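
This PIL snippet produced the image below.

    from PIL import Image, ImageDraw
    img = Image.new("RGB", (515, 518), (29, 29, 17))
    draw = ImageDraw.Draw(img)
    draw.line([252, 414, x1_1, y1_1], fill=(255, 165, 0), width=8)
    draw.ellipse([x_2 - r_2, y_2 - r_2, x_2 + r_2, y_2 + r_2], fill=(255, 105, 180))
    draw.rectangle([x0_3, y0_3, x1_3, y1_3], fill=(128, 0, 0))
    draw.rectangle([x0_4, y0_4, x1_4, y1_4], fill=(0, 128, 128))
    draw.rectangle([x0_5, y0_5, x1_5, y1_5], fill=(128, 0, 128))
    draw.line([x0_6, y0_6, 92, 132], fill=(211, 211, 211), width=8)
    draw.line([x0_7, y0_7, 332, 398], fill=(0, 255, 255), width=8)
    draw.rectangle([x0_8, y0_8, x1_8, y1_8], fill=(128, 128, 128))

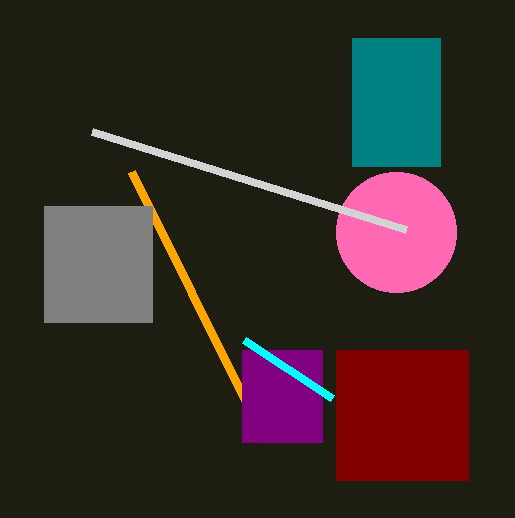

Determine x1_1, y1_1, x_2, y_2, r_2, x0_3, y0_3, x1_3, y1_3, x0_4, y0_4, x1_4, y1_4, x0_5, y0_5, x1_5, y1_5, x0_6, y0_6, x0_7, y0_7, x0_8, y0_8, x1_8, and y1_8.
x1_1 = 132, y1_1 = 172, x_2 = 396, y_2 = 232, r_2 = 60, x0_3 = 336, y0_3 = 350, x1_3 = 468, y1_3 = 480, x0_4 = 352, y0_4 = 38, x1_4 = 440, y1_4 = 166, x0_5 = 242, y0_5 = 350, x1_5 = 322, y1_5 = 442, x0_6 = 406, y0_6 = 230, x0_7 = 244, y0_7 = 340, x0_8 = 44, y0_8 = 206, x1_8 = 152, y1_8 = 322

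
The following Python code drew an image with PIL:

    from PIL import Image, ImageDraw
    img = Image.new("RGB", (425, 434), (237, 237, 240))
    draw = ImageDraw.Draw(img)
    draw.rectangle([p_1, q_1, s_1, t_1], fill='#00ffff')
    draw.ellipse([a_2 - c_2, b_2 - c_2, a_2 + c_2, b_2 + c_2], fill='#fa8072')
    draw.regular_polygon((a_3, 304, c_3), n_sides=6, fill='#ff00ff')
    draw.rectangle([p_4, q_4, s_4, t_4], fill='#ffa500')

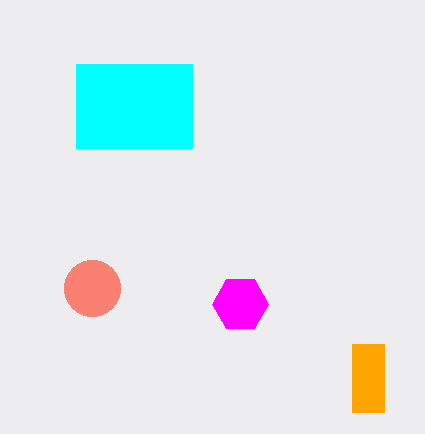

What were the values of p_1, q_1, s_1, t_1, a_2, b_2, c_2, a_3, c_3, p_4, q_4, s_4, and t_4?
p_1 = 76
q_1 = 64
s_1 = 192
t_1 = 148
a_2 = 92
b_2 = 288
c_2 = 28
a_3 = 240
c_3 = 28
p_4 = 352
q_4 = 344
s_4 = 384
t_4 = 412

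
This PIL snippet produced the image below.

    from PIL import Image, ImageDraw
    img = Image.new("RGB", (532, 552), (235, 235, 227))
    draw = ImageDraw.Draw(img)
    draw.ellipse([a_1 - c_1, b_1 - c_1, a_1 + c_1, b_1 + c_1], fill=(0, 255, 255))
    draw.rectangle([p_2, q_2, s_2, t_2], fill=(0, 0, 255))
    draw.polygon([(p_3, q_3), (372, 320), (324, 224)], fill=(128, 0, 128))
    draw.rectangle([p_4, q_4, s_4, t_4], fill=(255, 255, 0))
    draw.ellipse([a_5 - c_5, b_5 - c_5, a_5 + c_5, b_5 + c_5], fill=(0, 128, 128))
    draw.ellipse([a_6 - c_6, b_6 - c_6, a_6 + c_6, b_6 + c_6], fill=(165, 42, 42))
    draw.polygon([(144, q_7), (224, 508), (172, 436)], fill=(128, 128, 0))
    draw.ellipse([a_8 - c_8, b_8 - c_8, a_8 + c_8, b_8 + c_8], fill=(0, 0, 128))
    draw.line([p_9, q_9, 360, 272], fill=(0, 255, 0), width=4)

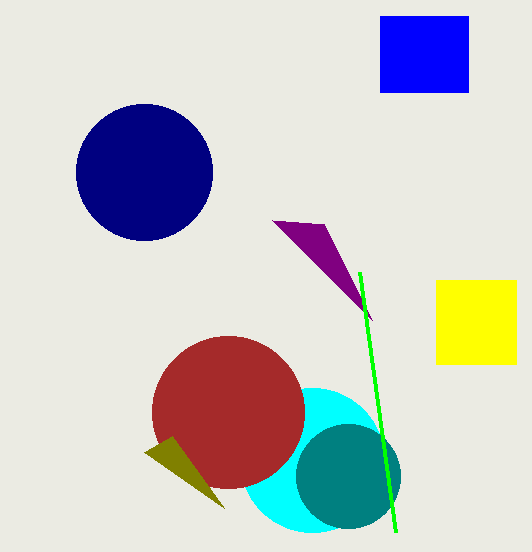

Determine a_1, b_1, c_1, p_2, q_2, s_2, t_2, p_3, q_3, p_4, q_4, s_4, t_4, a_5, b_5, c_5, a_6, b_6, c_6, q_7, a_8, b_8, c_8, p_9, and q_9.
a_1 = 312
b_1 = 460
c_1 = 72
p_2 = 380
q_2 = 16
s_2 = 468
t_2 = 92
p_3 = 272
q_3 = 220
p_4 = 436
q_4 = 280
s_4 = 516
t_4 = 364
a_5 = 348
b_5 = 476
c_5 = 52
a_6 = 228
b_6 = 412
c_6 = 76
q_7 = 452
a_8 = 144
b_8 = 172
c_8 = 68
p_9 = 396
q_9 = 532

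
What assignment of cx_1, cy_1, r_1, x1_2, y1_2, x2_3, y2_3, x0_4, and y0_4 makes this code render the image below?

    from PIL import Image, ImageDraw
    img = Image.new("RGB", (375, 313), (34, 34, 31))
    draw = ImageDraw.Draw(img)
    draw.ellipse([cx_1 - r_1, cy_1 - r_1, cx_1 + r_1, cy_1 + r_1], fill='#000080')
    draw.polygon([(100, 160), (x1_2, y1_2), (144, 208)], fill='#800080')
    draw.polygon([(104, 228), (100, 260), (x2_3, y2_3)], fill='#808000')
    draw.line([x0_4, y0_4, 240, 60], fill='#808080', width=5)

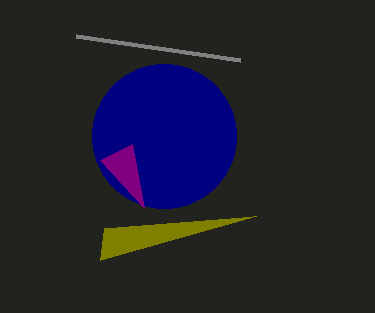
cx_1 = 164
cy_1 = 136
r_1 = 72
x1_2 = 132
y1_2 = 144
x2_3 = 256
y2_3 = 216
x0_4 = 76
y0_4 = 36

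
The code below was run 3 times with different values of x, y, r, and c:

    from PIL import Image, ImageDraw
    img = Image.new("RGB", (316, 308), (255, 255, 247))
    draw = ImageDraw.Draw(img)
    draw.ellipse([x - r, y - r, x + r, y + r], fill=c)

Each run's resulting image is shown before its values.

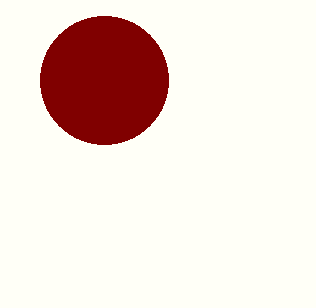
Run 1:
x = 104, y = 80, r = 64, c = 'maroon'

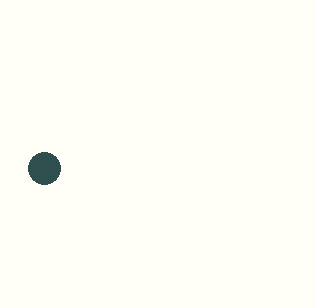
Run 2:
x = 44
y = 168
r = 16
c = 'darkslategray'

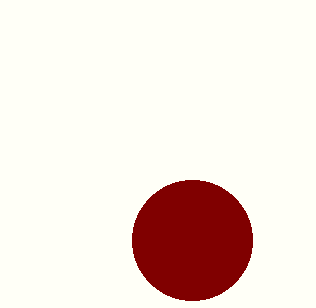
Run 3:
x = 192
y = 240
r = 60
c = 'maroon'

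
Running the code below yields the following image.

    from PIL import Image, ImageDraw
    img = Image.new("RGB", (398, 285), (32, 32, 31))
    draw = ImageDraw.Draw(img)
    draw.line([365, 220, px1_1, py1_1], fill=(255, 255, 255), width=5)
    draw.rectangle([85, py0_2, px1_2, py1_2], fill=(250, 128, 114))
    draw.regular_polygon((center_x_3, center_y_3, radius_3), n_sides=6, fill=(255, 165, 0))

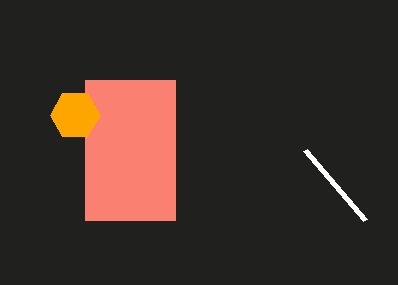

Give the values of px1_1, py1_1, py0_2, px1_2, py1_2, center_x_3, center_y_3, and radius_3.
px1_1 = 305
py1_1 = 150
py0_2 = 80
px1_2 = 175
py1_2 = 220
center_x_3 = 75
center_y_3 = 115
radius_3 = 25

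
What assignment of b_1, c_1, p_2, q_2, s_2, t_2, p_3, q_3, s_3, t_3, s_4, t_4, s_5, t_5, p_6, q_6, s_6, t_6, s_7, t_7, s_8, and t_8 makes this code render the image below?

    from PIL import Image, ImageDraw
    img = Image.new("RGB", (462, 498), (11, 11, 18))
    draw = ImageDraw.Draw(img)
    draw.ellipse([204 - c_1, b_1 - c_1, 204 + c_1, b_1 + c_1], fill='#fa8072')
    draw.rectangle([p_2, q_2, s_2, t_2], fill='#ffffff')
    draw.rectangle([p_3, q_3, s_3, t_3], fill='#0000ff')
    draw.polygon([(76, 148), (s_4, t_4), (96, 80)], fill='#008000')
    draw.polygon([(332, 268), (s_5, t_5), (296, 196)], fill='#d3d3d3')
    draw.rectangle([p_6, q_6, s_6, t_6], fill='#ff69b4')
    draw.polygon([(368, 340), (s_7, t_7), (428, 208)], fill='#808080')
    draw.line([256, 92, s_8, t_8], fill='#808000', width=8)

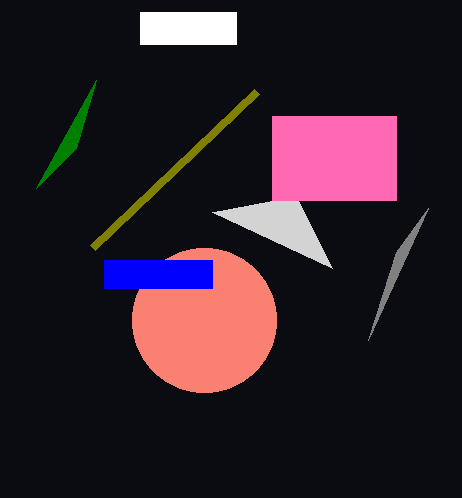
b_1 = 320; c_1 = 72; p_2 = 140; q_2 = 12; s_2 = 236; t_2 = 44; p_3 = 104; q_3 = 260; s_3 = 212; t_3 = 288; s_4 = 36; t_4 = 188; s_5 = 212; t_5 = 212; p_6 = 272; q_6 = 116; s_6 = 396; t_6 = 200; s_7 = 396; t_7 = 252; s_8 = 92; t_8 = 248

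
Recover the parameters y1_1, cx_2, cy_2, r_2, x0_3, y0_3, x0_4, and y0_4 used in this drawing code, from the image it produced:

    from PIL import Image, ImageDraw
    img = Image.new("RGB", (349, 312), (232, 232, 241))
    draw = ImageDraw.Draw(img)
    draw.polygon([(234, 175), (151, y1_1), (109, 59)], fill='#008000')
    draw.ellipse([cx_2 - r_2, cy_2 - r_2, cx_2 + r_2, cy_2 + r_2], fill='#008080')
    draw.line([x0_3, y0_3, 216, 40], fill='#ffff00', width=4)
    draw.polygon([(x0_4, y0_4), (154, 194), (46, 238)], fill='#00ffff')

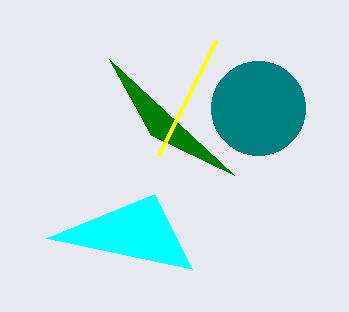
y1_1 = 135
cx_2 = 258
cy_2 = 108
r_2 = 47
x0_3 = 159
y0_3 = 155
x0_4 = 192
y0_4 = 269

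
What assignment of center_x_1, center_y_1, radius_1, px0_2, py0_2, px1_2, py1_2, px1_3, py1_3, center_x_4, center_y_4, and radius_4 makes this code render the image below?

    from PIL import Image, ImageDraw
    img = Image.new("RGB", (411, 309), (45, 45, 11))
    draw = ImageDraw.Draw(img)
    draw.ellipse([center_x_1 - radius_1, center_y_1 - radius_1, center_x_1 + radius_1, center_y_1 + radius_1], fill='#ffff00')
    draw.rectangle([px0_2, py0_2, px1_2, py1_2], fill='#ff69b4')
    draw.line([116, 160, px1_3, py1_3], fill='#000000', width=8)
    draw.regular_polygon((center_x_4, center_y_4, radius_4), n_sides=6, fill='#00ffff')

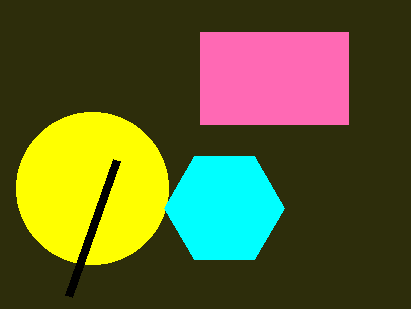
center_x_1 = 92
center_y_1 = 188
radius_1 = 76
px0_2 = 200
py0_2 = 32
px1_2 = 348
py1_2 = 124
px1_3 = 68
py1_3 = 296
center_x_4 = 224
center_y_4 = 208
radius_4 = 60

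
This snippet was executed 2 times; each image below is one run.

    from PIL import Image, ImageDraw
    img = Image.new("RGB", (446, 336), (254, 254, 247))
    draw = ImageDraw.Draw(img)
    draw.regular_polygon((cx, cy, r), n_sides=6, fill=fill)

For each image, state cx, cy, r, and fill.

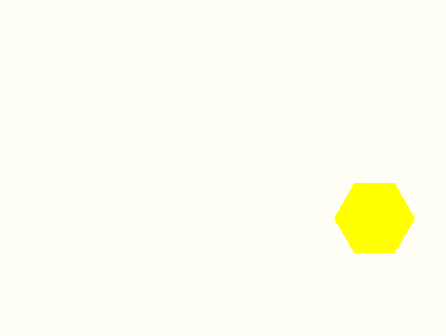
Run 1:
cx = 374, cy = 218, r = 40, fill = 'yellow'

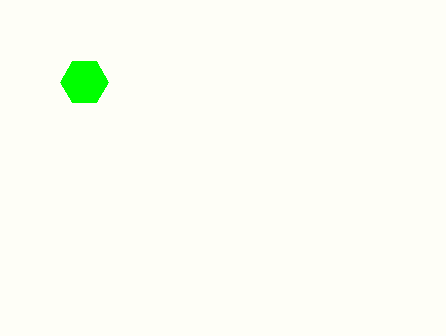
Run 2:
cx = 84, cy = 82, r = 24, fill = 'lime'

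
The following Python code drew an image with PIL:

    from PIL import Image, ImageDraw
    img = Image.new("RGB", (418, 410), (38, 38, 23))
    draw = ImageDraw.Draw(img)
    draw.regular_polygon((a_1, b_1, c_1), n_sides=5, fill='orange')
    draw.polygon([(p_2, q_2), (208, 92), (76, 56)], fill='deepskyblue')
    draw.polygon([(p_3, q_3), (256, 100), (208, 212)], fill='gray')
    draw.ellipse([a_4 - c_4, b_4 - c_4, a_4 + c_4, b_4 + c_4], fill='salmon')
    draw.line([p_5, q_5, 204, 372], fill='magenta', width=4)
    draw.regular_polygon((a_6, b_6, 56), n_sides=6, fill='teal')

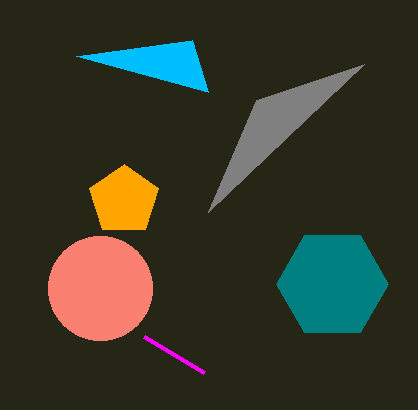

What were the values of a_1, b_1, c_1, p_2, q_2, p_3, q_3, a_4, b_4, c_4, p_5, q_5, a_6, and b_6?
a_1 = 124; b_1 = 200; c_1 = 36; p_2 = 192; q_2 = 40; p_3 = 364; q_3 = 64; a_4 = 100; b_4 = 288; c_4 = 52; p_5 = 144; q_5 = 336; a_6 = 332; b_6 = 284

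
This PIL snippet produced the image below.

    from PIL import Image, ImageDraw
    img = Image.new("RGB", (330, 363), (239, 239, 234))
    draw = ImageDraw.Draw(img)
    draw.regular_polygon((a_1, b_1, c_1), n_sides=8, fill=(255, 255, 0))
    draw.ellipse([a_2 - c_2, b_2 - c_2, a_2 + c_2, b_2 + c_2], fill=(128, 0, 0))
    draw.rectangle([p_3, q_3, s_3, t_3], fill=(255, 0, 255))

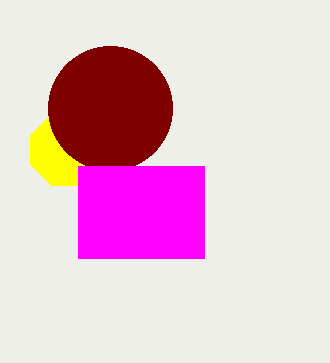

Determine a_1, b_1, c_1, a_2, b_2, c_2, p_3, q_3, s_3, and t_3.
a_1 = 66; b_1 = 150; c_1 = 38; a_2 = 110; b_2 = 108; c_2 = 62; p_3 = 78; q_3 = 166; s_3 = 204; t_3 = 258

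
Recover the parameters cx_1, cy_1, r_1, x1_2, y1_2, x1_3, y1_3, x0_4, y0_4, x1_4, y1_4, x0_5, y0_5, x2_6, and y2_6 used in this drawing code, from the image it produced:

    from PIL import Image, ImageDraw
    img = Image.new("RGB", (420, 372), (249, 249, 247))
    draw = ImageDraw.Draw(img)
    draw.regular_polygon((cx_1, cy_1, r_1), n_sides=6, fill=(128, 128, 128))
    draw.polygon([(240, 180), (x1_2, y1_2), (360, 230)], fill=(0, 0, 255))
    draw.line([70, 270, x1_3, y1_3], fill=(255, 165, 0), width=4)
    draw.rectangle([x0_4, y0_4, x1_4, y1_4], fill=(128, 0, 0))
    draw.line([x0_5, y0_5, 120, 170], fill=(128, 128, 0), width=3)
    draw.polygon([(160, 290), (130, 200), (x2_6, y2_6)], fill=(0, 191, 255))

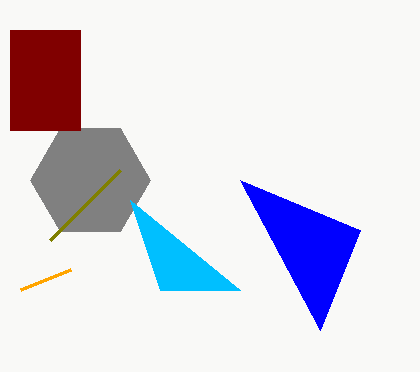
cx_1 = 90; cy_1 = 180; r_1 = 60; x1_2 = 320; y1_2 = 330; x1_3 = 20; y1_3 = 290; x0_4 = 10; y0_4 = 30; x1_4 = 80; y1_4 = 130; x0_5 = 50; y0_5 = 240; x2_6 = 240; y2_6 = 290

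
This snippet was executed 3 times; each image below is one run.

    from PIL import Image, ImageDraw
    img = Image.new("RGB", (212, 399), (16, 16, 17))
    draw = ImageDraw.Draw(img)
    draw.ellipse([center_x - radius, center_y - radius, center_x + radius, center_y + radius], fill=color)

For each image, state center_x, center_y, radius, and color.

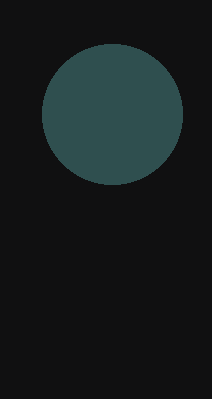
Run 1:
center_x = 112, center_y = 114, radius = 70, color = 'darkslategray'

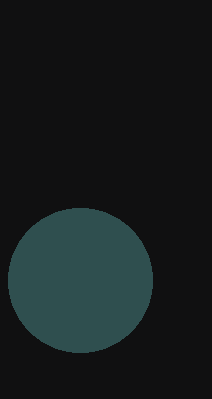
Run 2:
center_x = 80, center_y = 280, radius = 72, color = 'darkslategray'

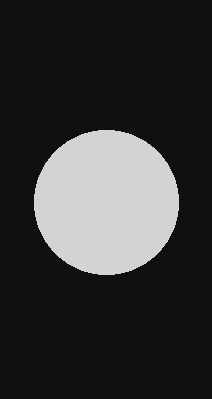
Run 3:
center_x = 106; center_y = 202; radius = 72; color = 'lightgray'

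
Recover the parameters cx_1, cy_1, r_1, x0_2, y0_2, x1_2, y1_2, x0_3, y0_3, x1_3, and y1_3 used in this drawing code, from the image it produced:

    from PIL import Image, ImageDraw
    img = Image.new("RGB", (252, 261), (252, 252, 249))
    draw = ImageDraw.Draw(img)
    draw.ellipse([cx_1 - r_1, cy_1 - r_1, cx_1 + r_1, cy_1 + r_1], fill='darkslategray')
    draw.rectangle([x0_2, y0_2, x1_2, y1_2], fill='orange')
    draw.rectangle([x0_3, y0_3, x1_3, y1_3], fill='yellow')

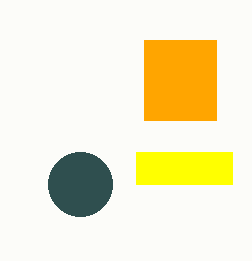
cx_1 = 80, cy_1 = 184, r_1 = 32, x0_2 = 144, y0_2 = 40, x1_2 = 216, y1_2 = 120, x0_3 = 136, y0_3 = 152, x1_3 = 232, y1_3 = 184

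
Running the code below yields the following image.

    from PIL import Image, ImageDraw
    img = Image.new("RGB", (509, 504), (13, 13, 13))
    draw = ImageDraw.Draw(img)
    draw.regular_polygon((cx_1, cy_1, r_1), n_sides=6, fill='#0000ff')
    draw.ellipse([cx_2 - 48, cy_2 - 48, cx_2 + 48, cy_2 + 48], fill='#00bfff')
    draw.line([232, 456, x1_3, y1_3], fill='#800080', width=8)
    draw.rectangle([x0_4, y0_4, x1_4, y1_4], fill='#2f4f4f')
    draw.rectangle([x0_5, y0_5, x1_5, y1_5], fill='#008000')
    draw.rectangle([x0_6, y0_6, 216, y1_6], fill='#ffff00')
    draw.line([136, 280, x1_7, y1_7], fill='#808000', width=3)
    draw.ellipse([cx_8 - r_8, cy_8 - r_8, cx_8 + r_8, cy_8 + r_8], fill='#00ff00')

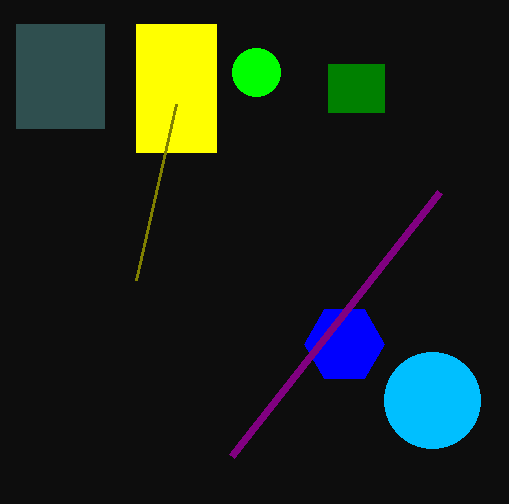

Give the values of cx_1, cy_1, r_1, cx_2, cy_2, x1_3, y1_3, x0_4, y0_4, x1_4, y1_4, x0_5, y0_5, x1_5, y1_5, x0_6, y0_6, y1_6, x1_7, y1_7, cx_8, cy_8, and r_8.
cx_1 = 344; cy_1 = 344; r_1 = 40; cx_2 = 432; cy_2 = 400; x1_3 = 440; y1_3 = 192; x0_4 = 16; y0_4 = 24; x1_4 = 104; y1_4 = 128; x0_5 = 328; y0_5 = 64; x1_5 = 384; y1_5 = 112; x0_6 = 136; y0_6 = 24; y1_6 = 152; x1_7 = 176; y1_7 = 104; cx_8 = 256; cy_8 = 72; r_8 = 24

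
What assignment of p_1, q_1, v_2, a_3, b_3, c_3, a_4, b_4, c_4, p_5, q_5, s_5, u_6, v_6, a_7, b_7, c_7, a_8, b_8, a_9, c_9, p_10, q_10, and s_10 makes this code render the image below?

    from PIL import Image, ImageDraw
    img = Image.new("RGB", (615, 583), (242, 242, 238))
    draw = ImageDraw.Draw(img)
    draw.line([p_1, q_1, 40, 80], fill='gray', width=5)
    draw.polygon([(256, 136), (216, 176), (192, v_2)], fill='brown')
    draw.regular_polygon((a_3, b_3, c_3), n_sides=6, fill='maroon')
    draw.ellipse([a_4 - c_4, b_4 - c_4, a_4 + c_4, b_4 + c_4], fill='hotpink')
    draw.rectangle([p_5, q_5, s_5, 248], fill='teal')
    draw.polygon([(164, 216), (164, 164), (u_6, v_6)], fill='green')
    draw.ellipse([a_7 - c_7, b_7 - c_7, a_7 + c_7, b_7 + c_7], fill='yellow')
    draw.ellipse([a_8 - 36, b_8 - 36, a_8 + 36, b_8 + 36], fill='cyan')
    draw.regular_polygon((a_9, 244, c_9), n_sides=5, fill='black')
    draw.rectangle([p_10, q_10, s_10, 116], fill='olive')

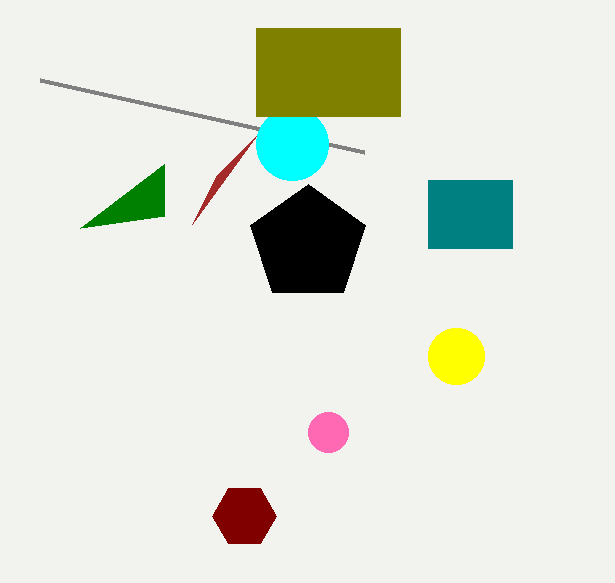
p_1 = 364; q_1 = 152; v_2 = 224; a_3 = 244; b_3 = 516; c_3 = 32; a_4 = 328; b_4 = 432; c_4 = 20; p_5 = 428; q_5 = 180; s_5 = 512; u_6 = 80; v_6 = 228; a_7 = 456; b_7 = 356; c_7 = 28; a_8 = 292; b_8 = 144; a_9 = 308; c_9 = 60; p_10 = 256; q_10 = 28; s_10 = 400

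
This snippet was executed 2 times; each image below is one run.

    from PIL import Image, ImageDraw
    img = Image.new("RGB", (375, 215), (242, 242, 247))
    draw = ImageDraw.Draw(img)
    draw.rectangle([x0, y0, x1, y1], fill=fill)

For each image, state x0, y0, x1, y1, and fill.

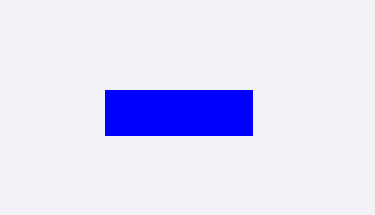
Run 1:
x0 = 105, y0 = 90, x1 = 252, y1 = 135, fill = 'blue'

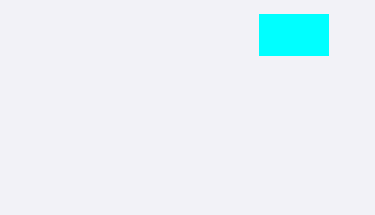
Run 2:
x0 = 259; y0 = 14; x1 = 328; y1 = 55; fill = 'cyan'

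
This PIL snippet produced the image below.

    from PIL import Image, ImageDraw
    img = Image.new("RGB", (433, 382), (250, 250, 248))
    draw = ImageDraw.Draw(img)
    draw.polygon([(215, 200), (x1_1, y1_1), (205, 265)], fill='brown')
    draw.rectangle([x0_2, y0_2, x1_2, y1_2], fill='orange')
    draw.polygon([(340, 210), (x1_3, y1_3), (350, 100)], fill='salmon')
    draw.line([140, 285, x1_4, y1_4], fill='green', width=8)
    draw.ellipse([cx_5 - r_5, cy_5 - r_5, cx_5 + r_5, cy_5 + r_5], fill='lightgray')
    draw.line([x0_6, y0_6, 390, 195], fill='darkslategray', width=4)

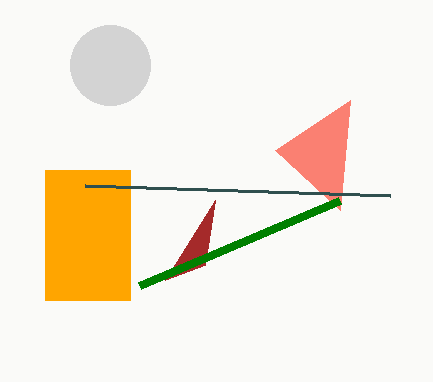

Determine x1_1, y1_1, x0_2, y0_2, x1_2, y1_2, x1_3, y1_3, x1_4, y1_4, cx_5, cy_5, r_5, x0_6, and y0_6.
x1_1 = 165
y1_1 = 280
x0_2 = 45
y0_2 = 170
x1_2 = 130
y1_2 = 300
x1_3 = 275
y1_3 = 150
x1_4 = 340
y1_4 = 200
cx_5 = 110
cy_5 = 65
r_5 = 40
x0_6 = 85
y0_6 = 185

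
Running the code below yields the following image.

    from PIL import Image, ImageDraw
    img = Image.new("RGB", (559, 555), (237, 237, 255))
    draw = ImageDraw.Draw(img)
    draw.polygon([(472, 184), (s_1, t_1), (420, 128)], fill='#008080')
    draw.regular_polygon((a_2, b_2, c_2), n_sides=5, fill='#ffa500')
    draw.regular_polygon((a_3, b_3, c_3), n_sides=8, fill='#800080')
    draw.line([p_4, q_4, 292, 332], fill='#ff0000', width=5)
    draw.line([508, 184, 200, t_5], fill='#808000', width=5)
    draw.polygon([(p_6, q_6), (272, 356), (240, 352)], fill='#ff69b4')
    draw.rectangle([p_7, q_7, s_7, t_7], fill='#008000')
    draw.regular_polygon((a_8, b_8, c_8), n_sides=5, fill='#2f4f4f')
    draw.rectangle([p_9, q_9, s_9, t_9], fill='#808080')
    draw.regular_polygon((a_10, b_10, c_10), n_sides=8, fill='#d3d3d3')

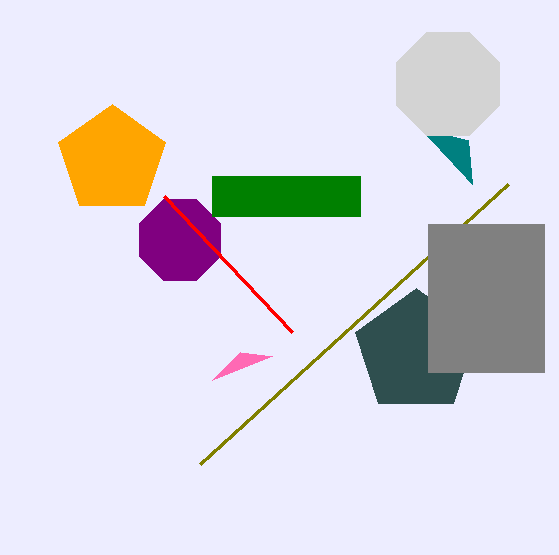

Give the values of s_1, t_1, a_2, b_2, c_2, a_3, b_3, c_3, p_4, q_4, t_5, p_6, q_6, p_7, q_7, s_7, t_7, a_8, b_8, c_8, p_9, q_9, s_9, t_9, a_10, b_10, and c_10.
s_1 = 468, t_1 = 140, a_2 = 112, b_2 = 160, c_2 = 56, a_3 = 180, b_3 = 240, c_3 = 44, p_4 = 164, q_4 = 196, t_5 = 464, p_6 = 212, q_6 = 380, p_7 = 212, q_7 = 176, s_7 = 360, t_7 = 216, a_8 = 416, b_8 = 352, c_8 = 64, p_9 = 428, q_9 = 224, s_9 = 544, t_9 = 372, a_10 = 448, b_10 = 84, c_10 = 56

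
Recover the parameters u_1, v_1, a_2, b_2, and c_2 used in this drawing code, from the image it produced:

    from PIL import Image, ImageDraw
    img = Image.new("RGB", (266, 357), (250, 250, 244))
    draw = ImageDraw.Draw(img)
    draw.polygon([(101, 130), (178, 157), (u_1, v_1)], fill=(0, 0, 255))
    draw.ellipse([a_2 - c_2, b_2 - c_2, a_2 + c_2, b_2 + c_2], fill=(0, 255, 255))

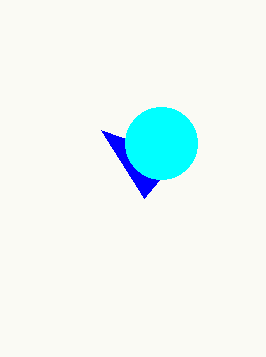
u_1 = 144; v_1 = 198; a_2 = 161; b_2 = 143; c_2 = 36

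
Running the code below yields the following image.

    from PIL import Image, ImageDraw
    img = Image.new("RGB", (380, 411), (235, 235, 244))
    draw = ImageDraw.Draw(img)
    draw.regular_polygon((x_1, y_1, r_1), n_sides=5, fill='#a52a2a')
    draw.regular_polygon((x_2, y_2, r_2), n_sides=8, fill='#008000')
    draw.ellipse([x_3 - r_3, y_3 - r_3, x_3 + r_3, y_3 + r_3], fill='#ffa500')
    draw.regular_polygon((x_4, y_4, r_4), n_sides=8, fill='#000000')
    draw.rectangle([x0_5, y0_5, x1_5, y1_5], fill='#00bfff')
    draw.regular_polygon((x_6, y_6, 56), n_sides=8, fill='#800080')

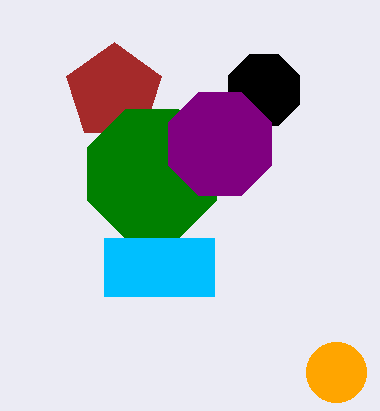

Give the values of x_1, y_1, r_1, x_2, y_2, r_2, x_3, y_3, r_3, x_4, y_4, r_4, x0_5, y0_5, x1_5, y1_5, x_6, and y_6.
x_1 = 114
y_1 = 92
r_1 = 50
x_2 = 152
y_2 = 174
r_2 = 70
x_3 = 336
y_3 = 372
r_3 = 30
x_4 = 264
y_4 = 90
r_4 = 38
x0_5 = 104
y0_5 = 238
x1_5 = 214
y1_5 = 296
x_6 = 220
y_6 = 144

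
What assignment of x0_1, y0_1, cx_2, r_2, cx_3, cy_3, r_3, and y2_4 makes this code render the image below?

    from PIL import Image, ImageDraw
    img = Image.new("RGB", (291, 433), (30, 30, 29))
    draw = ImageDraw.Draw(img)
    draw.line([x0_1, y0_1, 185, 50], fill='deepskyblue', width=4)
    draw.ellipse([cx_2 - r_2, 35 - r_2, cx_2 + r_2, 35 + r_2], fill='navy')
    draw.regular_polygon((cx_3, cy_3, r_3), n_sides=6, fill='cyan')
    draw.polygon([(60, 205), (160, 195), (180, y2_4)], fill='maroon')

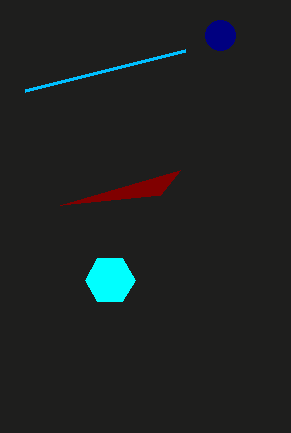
x0_1 = 25, y0_1 = 90, cx_2 = 220, r_2 = 15, cx_3 = 110, cy_3 = 280, r_3 = 25, y2_4 = 170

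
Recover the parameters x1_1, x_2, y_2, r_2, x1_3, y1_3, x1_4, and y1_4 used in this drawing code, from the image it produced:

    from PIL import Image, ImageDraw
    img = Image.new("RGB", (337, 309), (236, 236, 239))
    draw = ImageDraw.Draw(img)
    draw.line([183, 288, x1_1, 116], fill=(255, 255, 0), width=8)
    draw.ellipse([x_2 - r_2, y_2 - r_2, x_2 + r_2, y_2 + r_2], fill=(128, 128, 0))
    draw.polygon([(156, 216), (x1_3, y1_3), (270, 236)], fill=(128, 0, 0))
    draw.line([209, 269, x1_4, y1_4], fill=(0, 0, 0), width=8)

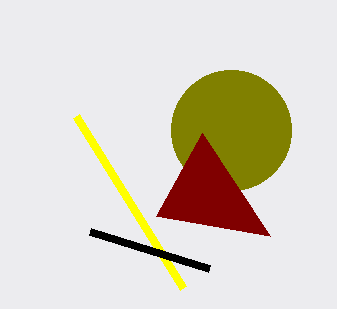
x1_1 = 76, x_2 = 231, y_2 = 130, r_2 = 60, x1_3 = 202, y1_3 = 133, x1_4 = 90, y1_4 = 232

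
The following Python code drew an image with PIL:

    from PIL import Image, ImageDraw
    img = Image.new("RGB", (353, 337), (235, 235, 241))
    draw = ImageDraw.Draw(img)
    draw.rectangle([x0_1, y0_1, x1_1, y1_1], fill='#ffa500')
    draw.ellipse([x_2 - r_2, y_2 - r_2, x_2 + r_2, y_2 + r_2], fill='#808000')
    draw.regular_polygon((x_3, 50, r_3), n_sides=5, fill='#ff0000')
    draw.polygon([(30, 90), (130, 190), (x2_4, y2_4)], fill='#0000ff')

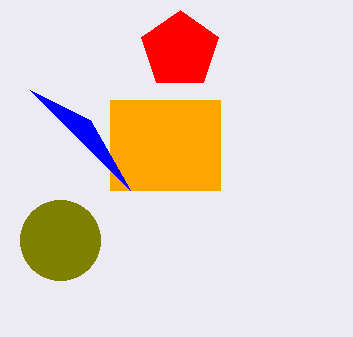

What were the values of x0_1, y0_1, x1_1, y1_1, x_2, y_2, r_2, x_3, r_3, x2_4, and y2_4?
x0_1 = 110
y0_1 = 100
x1_1 = 220
y1_1 = 190
x_2 = 60
y_2 = 240
r_2 = 40
x_3 = 180
r_3 = 40
x2_4 = 90
y2_4 = 120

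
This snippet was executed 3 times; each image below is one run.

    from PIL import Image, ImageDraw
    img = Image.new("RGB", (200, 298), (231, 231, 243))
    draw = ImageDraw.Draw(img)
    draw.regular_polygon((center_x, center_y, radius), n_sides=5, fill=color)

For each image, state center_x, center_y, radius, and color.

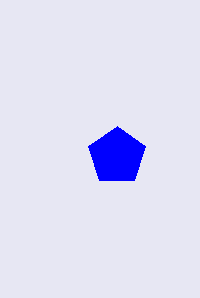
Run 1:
center_x = 117
center_y = 156
radius = 30
color = 'blue'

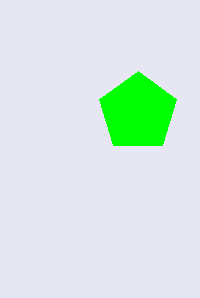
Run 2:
center_x = 138
center_y = 112
radius = 41
color = 'lime'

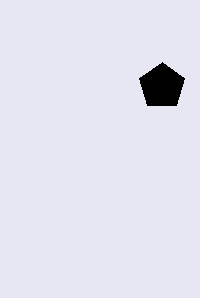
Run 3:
center_x = 162, center_y = 86, radius = 24, color = 'black'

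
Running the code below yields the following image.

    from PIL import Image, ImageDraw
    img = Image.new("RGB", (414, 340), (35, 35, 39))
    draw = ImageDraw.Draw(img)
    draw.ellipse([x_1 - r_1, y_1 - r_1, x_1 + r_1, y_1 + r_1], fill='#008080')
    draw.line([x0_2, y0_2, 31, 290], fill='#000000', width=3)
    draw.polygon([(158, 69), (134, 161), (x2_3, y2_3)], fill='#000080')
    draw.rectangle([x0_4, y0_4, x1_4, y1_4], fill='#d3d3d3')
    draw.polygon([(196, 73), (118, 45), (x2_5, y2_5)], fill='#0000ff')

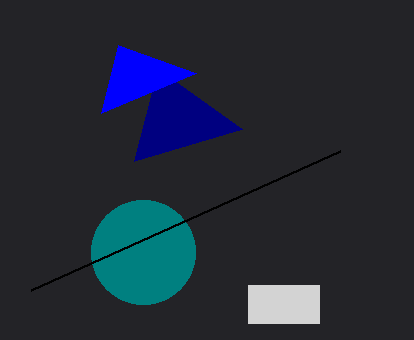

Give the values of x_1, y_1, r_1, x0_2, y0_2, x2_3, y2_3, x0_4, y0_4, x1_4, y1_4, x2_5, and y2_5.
x_1 = 143
y_1 = 252
r_1 = 52
x0_2 = 340
y0_2 = 151
x2_3 = 242
y2_3 = 129
x0_4 = 248
y0_4 = 285
x1_4 = 319
y1_4 = 323
x2_5 = 101
y2_5 = 113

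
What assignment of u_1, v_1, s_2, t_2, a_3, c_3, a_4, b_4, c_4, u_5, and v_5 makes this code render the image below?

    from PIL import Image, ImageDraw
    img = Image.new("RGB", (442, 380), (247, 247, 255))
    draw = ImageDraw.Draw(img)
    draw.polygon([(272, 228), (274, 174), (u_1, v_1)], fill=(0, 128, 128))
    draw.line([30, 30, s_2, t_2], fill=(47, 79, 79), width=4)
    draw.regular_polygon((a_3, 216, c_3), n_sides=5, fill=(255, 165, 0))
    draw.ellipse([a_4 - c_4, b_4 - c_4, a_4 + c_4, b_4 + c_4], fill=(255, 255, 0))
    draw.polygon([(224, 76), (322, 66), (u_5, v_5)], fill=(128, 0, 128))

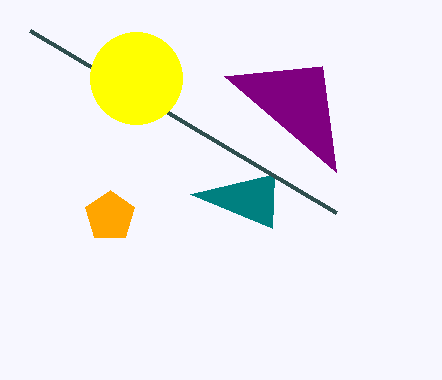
u_1 = 190
v_1 = 194
s_2 = 336
t_2 = 212
a_3 = 110
c_3 = 26
a_4 = 136
b_4 = 78
c_4 = 46
u_5 = 336
v_5 = 172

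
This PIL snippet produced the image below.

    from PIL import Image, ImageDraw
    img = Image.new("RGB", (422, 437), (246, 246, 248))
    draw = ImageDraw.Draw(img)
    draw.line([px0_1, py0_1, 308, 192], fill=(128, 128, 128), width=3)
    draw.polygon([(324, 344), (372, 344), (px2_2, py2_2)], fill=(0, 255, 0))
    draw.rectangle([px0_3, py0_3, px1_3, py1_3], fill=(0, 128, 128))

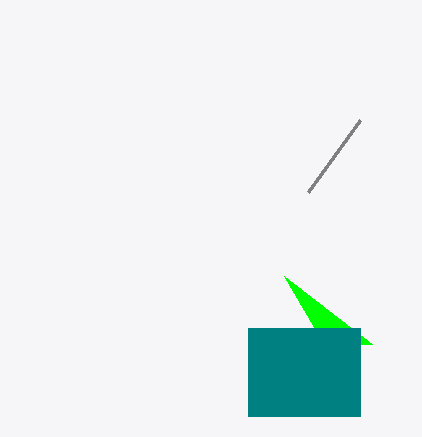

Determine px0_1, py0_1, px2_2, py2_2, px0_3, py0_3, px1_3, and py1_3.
px0_1 = 360, py0_1 = 120, px2_2 = 284, py2_2 = 276, px0_3 = 248, py0_3 = 328, px1_3 = 360, py1_3 = 416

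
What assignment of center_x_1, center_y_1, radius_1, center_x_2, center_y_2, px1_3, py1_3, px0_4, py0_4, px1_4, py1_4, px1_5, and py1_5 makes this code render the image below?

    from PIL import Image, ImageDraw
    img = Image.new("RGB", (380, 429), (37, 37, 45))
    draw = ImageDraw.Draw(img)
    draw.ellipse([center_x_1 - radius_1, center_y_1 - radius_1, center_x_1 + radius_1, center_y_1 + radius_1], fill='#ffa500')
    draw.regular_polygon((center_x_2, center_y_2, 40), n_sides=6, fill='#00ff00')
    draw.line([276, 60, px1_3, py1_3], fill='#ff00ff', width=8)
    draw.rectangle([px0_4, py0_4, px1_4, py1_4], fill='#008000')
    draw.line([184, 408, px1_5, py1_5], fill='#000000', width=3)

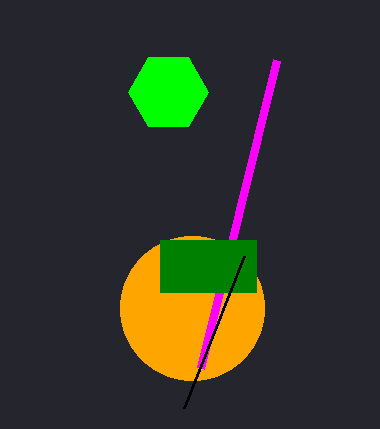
center_x_1 = 192; center_y_1 = 308; radius_1 = 72; center_x_2 = 168; center_y_2 = 92; px1_3 = 200; py1_3 = 368; px0_4 = 160; py0_4 = 240; px1_4 = 256; py1_4 = 292; px1_5 = 244; py1_5 = 256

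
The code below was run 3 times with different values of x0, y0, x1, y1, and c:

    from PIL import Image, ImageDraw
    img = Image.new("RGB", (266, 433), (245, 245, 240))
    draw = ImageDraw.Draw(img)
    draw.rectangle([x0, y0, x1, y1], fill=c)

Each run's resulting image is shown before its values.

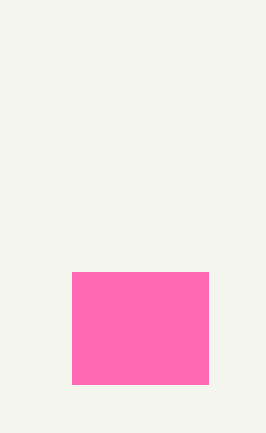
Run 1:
x0 = 72
y0 = 272
x1 = 208
y1 = 384
c = 'hotpink'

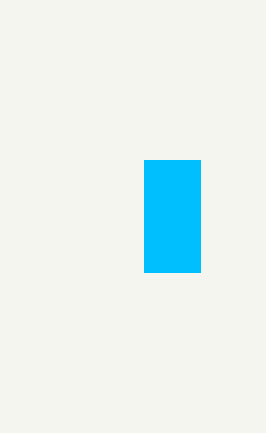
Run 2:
x0 = 144
y0 = 160
x1 = 200
y1 = 272
c = 'deepskyblue'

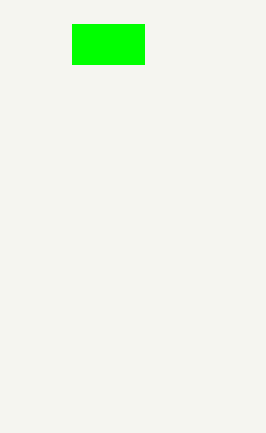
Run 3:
x0 = 72, y0 = 24, x1 = 144, y1 = 64, c = 'lime'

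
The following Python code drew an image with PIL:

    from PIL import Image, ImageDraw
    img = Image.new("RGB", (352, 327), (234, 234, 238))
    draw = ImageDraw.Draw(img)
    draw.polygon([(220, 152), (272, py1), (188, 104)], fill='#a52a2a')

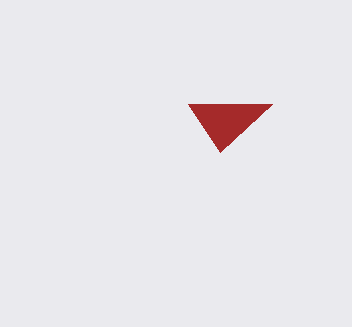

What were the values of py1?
py1 = 104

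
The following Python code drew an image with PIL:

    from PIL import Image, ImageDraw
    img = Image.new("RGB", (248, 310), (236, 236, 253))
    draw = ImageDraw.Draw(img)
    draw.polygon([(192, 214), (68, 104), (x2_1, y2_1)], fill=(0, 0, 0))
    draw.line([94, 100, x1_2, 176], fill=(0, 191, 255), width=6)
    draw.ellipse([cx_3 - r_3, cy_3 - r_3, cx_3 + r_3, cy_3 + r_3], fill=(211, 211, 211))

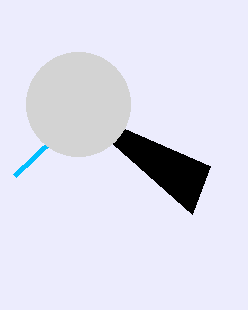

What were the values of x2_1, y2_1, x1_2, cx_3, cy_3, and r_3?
x2_1 = 210; y2_1 = 166; x1_2 = 14; cx_3 = 78; cy_3 = 104; r_3 = 52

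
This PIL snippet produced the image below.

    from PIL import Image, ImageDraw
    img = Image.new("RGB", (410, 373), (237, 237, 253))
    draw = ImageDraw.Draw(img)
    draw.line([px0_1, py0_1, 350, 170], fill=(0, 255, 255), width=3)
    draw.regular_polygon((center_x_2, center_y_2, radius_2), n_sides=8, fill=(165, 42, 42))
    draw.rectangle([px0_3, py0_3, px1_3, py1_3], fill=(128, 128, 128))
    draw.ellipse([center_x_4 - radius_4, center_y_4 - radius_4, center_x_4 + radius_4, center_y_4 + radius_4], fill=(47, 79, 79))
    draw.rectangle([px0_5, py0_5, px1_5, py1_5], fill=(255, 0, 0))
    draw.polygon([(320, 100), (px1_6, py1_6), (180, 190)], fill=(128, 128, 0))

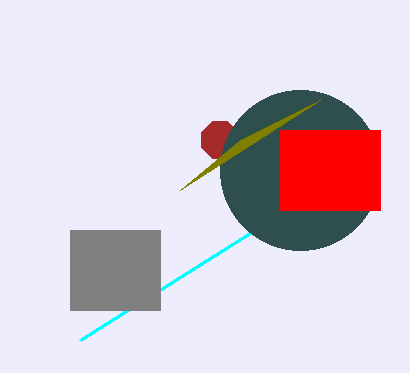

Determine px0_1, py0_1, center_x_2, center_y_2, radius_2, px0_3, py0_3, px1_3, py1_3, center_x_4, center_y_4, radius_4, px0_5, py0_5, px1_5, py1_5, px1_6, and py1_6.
px0_1 = 80; py0_1 = 340; center_x_2 = 220; center_y_2 = 140; radius_2 = 20; px0_3 = 70; py0_3 = 230; px1_3 = 160; py1_3 = 310; center_x_4 = 300; center_y_4 = 170; radius_4 = 80; px0_5 = 280; py0_5 = 130; px1_5 = 380; py1_5 = 210; px1_6 = 240; py1_6 = 140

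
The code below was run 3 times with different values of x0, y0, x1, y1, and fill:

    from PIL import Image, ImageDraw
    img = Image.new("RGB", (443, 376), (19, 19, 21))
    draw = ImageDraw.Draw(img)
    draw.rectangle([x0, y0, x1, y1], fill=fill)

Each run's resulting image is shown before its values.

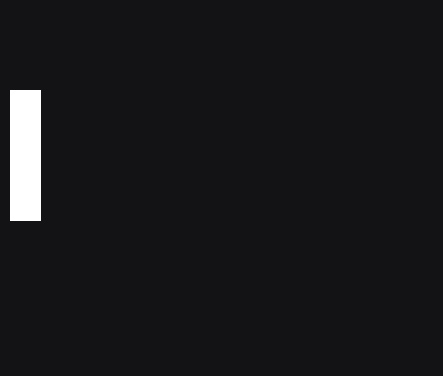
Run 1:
x0 = 10, y0 = 90, x1 = 40, y1 = 220, fill = 'white'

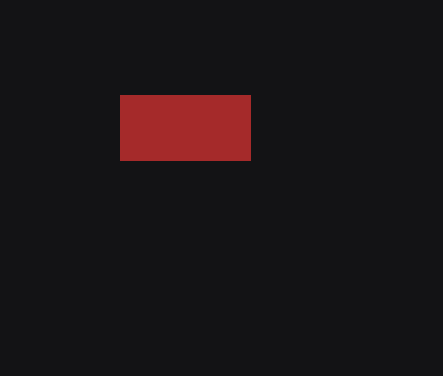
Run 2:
x0 = 120; y0 = 95; x1 = 250; y1 = 160; fill = 'brown'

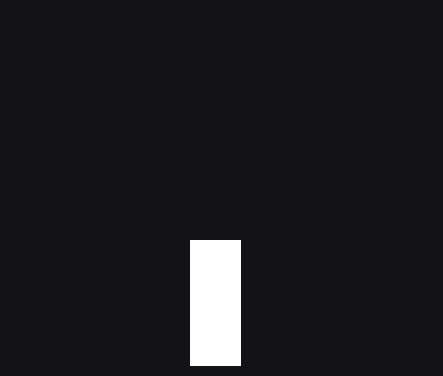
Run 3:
x0 = 190, y0 = 240, x1 = 240, y1 = 365, fill = 'white'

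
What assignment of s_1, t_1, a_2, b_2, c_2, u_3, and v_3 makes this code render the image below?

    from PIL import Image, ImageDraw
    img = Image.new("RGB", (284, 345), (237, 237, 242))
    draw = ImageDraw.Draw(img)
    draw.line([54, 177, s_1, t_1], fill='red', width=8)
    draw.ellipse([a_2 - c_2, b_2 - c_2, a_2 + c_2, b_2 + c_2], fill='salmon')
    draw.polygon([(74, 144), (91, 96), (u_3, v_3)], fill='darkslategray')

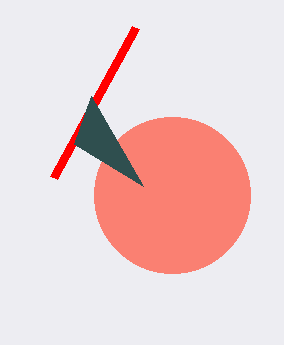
s_1 = 136
t_1 = 27
a_2 = 172
b_2 = 195
c_2 = 78
u_3 = 143
v_3 = 186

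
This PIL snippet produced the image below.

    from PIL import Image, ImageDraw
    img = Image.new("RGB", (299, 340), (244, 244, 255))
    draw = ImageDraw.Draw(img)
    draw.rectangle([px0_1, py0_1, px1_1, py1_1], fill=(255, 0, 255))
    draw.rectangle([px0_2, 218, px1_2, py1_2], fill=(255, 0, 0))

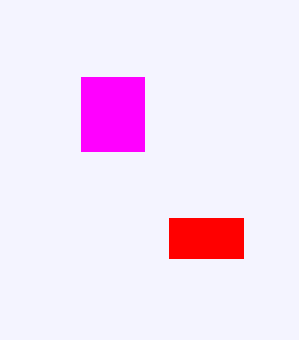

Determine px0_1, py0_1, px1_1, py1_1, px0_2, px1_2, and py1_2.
px0_1 = 81
py0_1 = 77
px1_1 = 144
py1_1 = 151
px0_2 = 169
px1_2 = 243
py1_2 = 258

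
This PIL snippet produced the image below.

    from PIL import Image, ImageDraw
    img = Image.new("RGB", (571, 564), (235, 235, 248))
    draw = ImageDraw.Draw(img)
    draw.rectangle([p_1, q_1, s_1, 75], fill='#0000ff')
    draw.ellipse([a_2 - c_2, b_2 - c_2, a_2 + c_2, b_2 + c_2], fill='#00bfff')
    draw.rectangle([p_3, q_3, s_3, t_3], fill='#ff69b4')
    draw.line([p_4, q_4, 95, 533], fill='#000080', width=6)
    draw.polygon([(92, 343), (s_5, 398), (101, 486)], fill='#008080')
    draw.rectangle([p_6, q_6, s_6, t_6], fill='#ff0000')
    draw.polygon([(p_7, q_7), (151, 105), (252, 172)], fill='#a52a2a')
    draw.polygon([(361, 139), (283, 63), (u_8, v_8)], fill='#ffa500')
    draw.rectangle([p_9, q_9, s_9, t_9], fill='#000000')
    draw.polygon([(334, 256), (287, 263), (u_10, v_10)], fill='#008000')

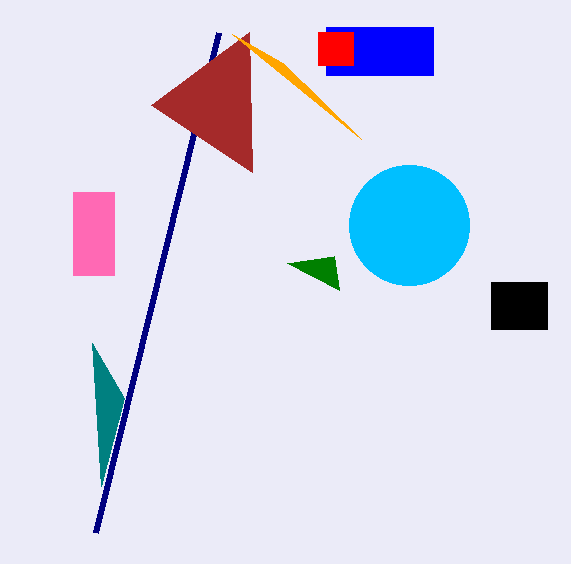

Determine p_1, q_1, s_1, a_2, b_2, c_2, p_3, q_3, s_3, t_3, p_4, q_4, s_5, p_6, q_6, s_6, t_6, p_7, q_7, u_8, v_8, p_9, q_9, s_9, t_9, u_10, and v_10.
p_1 = 326, q_1 = 27, s_1 = 433, a_2 = 409, b_2 = 225, c_2 = 60, p_3 = 73, q_3 = 192, s_3 = 114, t_3 = 275, p_4 = 218, q_4 = 33, s_5 = 124, p_6 = 318, q_6 = 32, s_6 = 353, t_6 = 65, p_7 = 249, q_7 = 32, u_8 = 232, v_8 = 34, p_9 = 491, q_9 = 282, s_9 = 547, t_9 = 329, u_10 = 339, v_10 = 290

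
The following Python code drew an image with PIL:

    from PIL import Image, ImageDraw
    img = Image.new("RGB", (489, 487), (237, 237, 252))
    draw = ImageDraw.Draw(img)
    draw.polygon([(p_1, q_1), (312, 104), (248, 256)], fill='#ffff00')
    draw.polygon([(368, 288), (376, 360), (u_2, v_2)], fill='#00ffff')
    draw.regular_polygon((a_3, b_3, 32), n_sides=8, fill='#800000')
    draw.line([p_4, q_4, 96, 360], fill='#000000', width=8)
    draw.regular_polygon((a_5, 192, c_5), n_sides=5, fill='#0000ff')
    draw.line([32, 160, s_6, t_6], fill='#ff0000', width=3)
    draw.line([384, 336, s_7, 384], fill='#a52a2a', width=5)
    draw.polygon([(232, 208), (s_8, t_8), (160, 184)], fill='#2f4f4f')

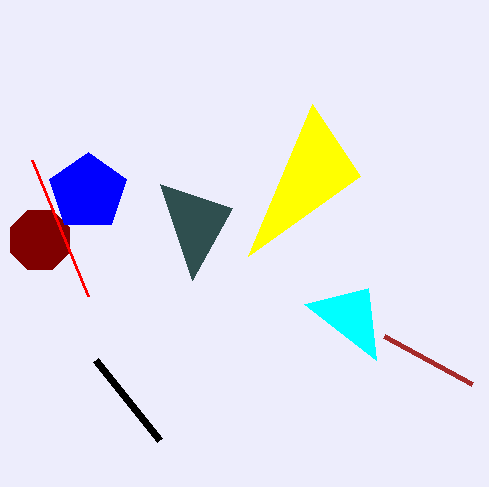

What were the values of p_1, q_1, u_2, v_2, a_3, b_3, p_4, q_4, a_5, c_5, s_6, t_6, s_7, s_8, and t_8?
p_1 = 360
q_1 = 176
u_2 = 304
v_2 = 304
a_3 = 40
b_3 = 240
p_4 = 160
q_4 = 440
a_5 = 88
c_5 = 40
s_6 = 88
t_6 = 296
s_7 = 472
s_8 = 192
t_8 = 280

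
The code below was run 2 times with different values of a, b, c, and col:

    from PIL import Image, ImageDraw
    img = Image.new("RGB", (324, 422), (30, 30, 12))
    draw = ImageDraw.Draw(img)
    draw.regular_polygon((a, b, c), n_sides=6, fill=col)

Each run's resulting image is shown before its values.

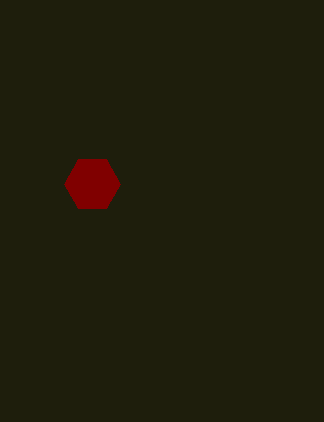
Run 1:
a = 92, b = 184, c = 28, col = 'maroon'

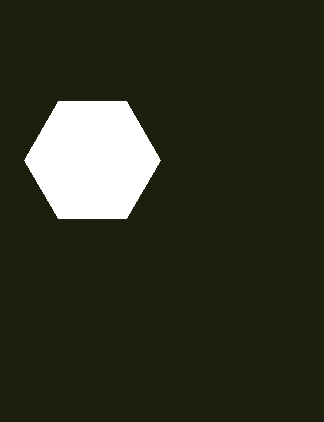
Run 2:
a = 92
b = 160
c = 68
col = 'white'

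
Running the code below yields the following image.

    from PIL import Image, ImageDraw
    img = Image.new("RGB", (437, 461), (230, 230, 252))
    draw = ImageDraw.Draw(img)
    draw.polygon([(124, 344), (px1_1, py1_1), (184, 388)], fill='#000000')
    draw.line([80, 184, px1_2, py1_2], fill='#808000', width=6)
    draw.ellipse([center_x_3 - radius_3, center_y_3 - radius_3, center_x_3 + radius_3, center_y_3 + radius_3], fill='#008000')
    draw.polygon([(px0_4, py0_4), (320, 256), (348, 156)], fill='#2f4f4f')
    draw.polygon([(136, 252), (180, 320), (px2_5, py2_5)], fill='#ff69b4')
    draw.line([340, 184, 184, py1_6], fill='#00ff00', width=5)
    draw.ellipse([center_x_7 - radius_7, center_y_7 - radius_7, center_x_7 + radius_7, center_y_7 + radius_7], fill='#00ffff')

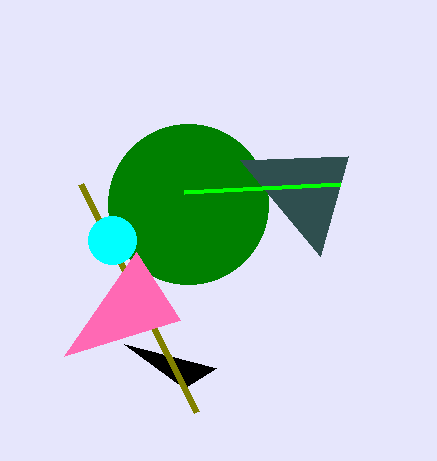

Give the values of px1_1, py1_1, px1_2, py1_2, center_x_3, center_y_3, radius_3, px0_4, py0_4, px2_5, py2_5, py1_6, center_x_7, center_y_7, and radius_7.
px1_1 = 216
py1_1 = 368
px1_2 = 196
py1_2 = 412
center_x_3 = 188
center_y_3 = 204
radius_3 = 80
px0_4 = 240
py0_4 = 160
px2_5 = 64
py2_5 = 356
py1_6 = 192
center_x_7 = 112
center_y_7 = 240
radius_7 = 24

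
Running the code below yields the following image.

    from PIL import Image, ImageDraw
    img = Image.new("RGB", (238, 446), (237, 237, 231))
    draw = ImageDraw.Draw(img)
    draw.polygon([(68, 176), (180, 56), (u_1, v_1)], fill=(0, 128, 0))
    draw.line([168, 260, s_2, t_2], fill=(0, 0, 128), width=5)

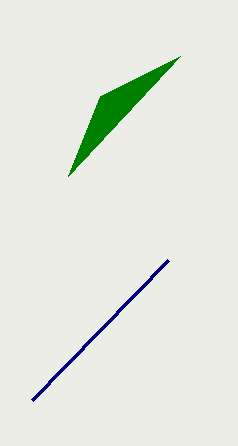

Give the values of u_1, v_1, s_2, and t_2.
u_1 = 100
v_1 = 96
s_2 = 32
t_2 = 400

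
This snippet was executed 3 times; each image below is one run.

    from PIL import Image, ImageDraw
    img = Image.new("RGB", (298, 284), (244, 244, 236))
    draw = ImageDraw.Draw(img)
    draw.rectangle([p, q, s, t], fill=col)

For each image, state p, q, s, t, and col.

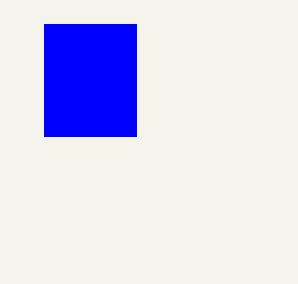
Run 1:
p = 44
q = 24
s = 136
t = 136
col = 'blue'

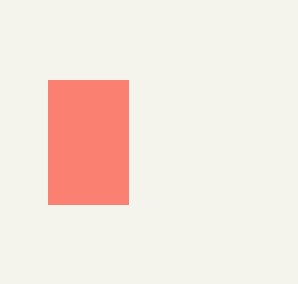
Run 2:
p = 48
q = 80
s = 128
t = 204
col = 'salmon'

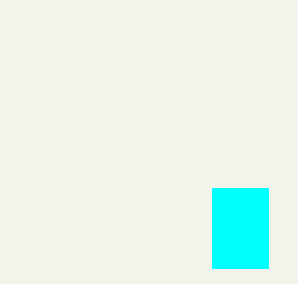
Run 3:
p = 212, q = 188, s = 268, t = 268, col = 'cyan'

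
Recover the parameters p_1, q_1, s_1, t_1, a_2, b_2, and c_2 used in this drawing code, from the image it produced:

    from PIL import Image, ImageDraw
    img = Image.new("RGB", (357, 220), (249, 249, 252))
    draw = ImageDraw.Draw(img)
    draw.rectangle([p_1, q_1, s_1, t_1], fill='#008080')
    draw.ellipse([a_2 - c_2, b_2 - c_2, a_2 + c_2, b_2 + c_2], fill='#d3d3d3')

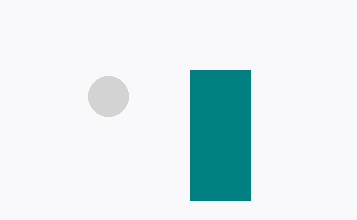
p_1 = 190, q_1 = 70, s_1 = 250, t_1 = 200, a_2 = 108, b_2 = 96, c_2 = 20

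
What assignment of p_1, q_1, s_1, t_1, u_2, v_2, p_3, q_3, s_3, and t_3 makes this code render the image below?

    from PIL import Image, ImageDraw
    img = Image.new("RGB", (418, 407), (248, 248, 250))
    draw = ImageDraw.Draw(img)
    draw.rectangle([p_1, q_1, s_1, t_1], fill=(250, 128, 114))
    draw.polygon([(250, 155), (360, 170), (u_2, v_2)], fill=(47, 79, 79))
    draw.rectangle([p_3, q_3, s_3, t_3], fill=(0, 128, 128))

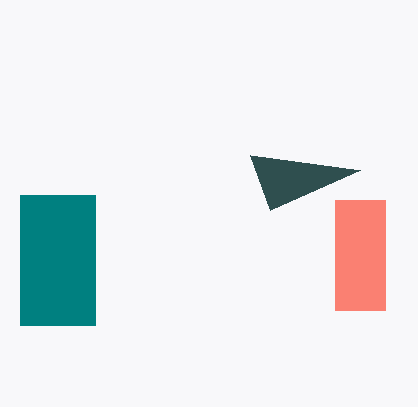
p_1 = 335, q_1 = 200, s_1 = 385, t_1 = 310, u_2 = 270, v_2 = 210, p_3 = 20, q_3 = 195, s_3 = 95, t_3 = 325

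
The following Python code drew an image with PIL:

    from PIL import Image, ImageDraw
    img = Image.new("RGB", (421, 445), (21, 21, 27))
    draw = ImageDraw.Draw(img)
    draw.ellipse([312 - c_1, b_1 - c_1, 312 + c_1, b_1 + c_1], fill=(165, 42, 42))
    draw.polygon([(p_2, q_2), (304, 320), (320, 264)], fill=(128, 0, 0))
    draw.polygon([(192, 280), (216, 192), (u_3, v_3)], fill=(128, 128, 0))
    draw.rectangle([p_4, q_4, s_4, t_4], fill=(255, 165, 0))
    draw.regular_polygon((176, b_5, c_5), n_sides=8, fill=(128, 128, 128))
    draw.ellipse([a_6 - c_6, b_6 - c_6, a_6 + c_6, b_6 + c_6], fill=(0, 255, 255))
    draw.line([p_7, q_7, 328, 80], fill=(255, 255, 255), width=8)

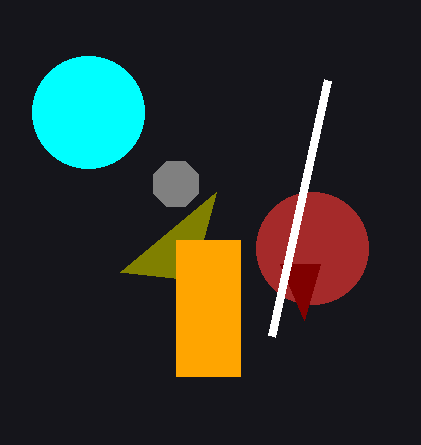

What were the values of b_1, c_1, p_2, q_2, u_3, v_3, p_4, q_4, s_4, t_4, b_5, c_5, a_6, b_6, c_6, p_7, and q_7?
b_1 = 248
c_1 = 56
p_2 = 280
q_2 = 264
u_3 = 120
v_3 = 272
p_4 = 176
q_4 = 240
s_4 = 240
t_4 = 376
b_5 = 184
c_5 = 24
a_6 = 88
b_6 = 112
c_6 = 56
p_7 = 272
q_7 = 336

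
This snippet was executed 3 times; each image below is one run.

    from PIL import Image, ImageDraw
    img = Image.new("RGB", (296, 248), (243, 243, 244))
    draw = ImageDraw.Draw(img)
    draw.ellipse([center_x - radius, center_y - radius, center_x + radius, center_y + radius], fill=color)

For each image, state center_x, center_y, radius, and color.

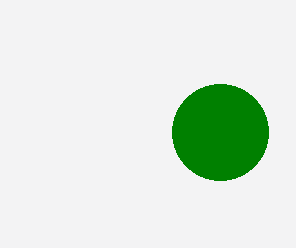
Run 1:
center_x = 220
center_y = 132
radius = 48
color = 'green'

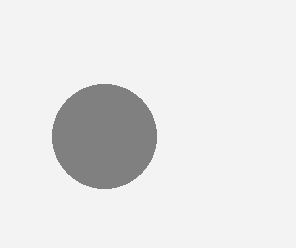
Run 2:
center_x = 104; center_y = 136; radius = 52; color = 'gray'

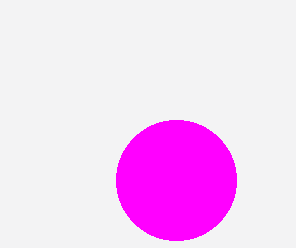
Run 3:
center_x = 176
center_y = 180
radius = 60
color = 'magenta'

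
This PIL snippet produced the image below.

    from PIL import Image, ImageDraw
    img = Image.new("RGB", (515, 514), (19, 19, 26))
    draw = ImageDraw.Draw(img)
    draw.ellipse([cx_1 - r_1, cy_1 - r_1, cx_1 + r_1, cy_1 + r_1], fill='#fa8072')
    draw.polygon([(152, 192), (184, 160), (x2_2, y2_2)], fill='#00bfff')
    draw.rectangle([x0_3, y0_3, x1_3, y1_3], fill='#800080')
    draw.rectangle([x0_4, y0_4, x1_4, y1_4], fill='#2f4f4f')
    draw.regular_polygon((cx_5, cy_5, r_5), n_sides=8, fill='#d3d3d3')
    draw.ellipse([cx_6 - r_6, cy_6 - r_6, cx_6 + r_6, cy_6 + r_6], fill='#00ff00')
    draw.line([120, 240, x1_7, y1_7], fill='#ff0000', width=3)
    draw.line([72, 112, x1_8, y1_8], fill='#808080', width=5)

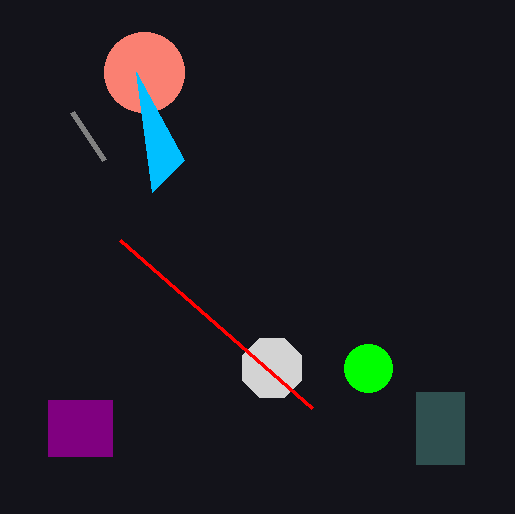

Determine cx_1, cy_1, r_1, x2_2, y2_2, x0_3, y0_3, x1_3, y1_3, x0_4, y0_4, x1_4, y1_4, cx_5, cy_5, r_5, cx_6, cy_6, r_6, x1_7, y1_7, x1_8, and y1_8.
cx_1 = 144; cy_1 = 72; r_1 = 40; x2_2 = 136; y2_2 = 72; x0_3 = 48; y0_3 = 400; x1_3 = 112; y1_3 = 456; x0_4 = 416; y0_4 = 392; x1_4 = 464; y1_4 = 464; cx_5 = 272; cy_5 = 368; r_5 = 32; cx_6 = 368; cy_6 = 368; r_6 = 24; x1_7 = 312; y1_7 = 408; x1_8 = 104; y1_8 = 160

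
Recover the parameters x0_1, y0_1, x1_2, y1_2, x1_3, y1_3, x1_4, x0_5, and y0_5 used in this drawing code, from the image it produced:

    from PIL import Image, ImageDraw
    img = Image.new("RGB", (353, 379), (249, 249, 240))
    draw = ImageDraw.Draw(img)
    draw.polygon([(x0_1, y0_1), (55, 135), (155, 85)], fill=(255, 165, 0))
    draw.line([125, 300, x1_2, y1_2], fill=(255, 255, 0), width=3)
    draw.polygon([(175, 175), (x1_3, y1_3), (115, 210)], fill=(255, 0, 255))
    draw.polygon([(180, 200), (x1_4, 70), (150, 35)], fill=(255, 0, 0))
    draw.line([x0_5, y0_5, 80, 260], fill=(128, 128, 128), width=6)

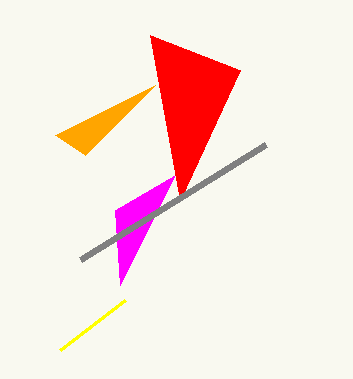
x0_1 = 85, y0_1 = 155, x1_2 = 60, y1_2 = 350, x1_3 = 120, y1_3 = 285, x1_4 = 240, x0_5 = 265, y0_5 = 145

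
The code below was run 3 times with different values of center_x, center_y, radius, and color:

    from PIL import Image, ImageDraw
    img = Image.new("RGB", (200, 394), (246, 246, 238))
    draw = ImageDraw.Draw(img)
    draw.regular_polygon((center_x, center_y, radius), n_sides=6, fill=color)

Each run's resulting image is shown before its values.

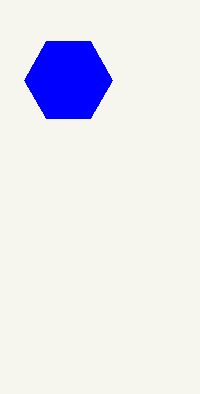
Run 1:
center_x = 68
center_y = 80
radius = 44
color = 'blue'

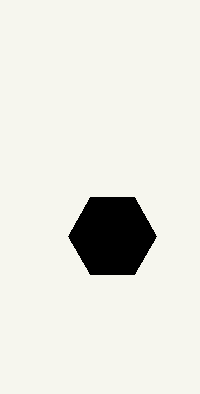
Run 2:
center_x = 112
center_y = 236
radius = 44
color = 'black'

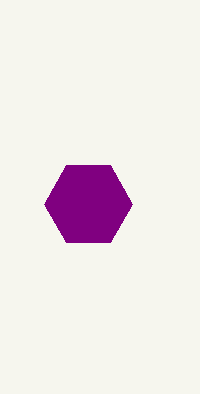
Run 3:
center_x = 88, center_y = 204, radius = 44, color = 'purple'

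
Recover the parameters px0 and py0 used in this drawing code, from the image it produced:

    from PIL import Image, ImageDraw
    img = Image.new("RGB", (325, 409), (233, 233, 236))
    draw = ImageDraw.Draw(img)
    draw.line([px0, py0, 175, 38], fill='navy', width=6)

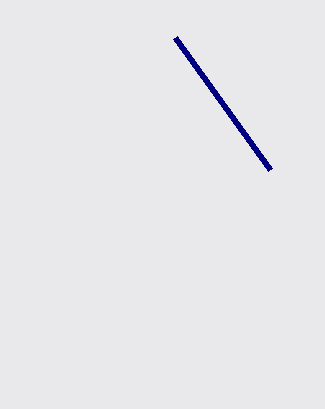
px0 = 270; py0 = 170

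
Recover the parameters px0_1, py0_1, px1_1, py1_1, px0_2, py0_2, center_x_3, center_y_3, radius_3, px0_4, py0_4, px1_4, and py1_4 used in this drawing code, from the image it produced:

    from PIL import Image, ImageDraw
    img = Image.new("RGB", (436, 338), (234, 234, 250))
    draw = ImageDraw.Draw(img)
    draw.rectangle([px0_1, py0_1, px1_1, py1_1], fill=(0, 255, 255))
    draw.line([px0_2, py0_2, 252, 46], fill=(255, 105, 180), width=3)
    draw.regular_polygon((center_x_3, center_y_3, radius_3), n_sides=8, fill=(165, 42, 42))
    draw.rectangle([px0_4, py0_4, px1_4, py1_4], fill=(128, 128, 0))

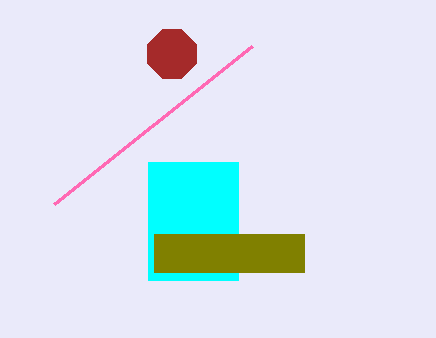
px0_1 = 148, py0_1 = 162, px1_1 = 238, py1_1 = 280, px0_2 = 54, py0_2 = 204, center_x_3 = 172, center_y_3 = 54, radius_3 = 26, px0_4 = 154, py0_4 = 234, px1_4 = 304, py1_4 = 272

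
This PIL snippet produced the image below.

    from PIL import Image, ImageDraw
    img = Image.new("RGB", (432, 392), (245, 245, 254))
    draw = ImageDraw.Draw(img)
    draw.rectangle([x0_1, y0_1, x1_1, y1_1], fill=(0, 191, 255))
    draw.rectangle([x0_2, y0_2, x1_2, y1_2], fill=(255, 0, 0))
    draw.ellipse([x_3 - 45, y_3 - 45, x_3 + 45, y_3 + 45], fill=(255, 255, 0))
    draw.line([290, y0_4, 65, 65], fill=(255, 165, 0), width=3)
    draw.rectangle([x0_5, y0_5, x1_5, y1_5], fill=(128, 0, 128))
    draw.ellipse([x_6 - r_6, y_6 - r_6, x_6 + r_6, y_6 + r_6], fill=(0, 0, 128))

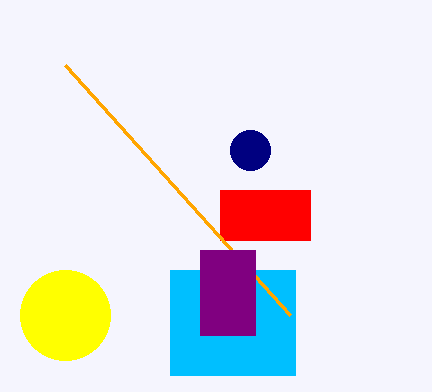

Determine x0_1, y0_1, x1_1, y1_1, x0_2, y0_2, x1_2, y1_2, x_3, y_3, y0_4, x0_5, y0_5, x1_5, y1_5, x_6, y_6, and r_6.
x0_1 = 170, y0_1 = 270, x1_1 = 295, y1_1 = 375, x0_2 = 220, y0_2 = 190, x1_2 = 310, y1_2 = 240, x_3 = 65, y_3 = 315, y0_4 = 315, x0_5 = 200, y0_5 = 250, x1_5 = 255, y1_5 = 335, x_6 = 250, y_6 = 150, r_6 = 20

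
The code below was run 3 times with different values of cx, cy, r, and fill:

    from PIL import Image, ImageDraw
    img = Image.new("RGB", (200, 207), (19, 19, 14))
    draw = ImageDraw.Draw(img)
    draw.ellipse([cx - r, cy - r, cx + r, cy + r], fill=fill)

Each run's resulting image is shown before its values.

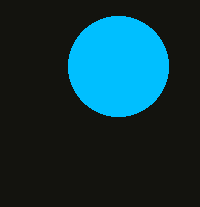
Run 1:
cx = 118, cy = 66, r = 50, fill = 'deepskyblue'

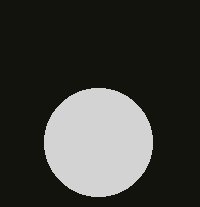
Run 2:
cx = 98; cy = 142; r = 54; fill = 'lightgray'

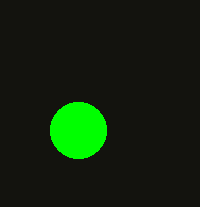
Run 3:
cx = 78, cy = 130, r = 28, fill = 'lime'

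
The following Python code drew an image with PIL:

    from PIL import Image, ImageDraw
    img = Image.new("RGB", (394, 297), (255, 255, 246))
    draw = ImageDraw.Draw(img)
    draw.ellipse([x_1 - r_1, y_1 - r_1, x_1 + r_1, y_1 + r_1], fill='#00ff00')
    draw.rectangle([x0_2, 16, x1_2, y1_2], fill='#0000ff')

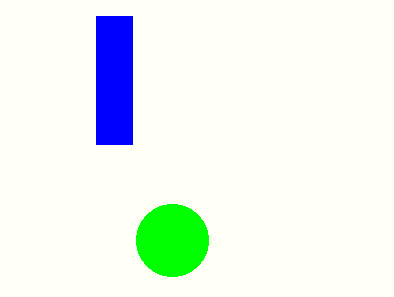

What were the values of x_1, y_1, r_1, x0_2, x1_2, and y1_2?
x_1 = 172
y_1 = 240
r_1 = 36
x0_2 = 96
x1_2 = 132
y1_2 = 144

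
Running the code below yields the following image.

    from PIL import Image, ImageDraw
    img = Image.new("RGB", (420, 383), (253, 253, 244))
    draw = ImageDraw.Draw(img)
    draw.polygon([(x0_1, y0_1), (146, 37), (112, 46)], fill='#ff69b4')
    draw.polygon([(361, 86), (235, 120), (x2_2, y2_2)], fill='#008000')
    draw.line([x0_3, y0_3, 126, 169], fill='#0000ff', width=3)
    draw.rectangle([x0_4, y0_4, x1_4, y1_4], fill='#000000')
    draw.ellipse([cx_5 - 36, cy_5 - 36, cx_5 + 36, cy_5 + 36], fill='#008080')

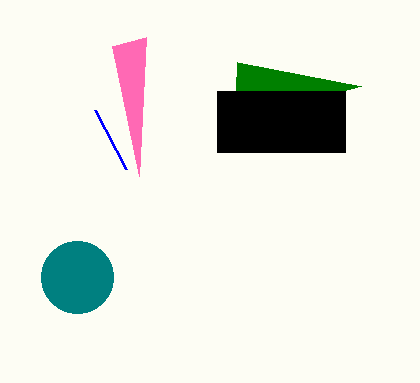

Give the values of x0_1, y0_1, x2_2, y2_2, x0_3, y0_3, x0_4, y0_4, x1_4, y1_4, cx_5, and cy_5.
x0_1 = 139, y0_1 = 176, x2_2 = 237, y2_2 = 62, x0_3 = 95, y0_3 = 110, x0_4 = 217, y0_4 = 91, x1_4 = 345, y1_4 = 152, cx_5 = 77, cy_5 = 277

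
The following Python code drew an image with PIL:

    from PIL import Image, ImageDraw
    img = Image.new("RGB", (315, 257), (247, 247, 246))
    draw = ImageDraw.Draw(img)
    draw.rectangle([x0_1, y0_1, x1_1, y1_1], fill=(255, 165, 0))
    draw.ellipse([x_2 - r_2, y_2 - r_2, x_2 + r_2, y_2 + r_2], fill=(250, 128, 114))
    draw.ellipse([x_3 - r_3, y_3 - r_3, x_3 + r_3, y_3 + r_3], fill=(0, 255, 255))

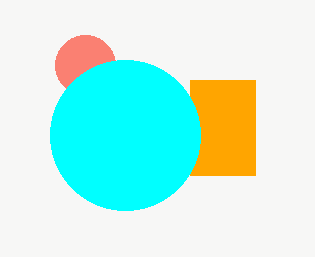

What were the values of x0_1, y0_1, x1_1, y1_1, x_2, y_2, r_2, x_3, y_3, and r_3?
x0_1 = 190, y0_1 = 80, x1_1 = 255, y1_1 = 175, x_2 = 85, y_2 = 65, r_2 = 30, x_3 = 125, y_3 = 135, r_3 = 75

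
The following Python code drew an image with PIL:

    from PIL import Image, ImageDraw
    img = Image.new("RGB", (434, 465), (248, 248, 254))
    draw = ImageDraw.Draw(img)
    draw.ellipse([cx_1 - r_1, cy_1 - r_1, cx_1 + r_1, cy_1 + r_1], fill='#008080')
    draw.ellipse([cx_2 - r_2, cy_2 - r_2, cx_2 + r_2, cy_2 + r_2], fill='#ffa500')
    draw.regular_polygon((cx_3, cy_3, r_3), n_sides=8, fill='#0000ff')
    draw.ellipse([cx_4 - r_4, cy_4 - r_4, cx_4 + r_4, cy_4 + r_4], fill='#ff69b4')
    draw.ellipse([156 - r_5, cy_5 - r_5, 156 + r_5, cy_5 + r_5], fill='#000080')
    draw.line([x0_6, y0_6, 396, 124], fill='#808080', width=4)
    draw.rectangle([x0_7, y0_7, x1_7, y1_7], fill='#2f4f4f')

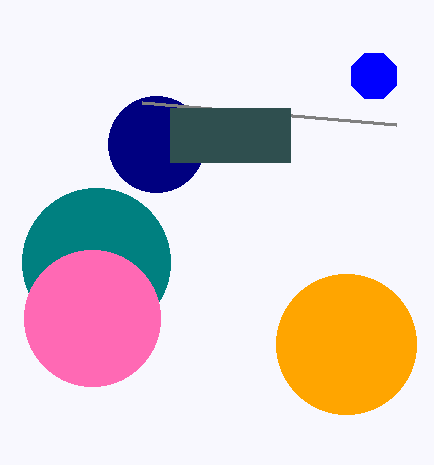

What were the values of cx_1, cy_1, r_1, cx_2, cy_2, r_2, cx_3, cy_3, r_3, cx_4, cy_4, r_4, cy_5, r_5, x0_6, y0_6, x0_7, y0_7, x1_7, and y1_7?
cx_1 = 96
cy_1 = 262
r_1 = 74
cx_2 = 346
cy_2 = 344
r_2 = 70
cx_3 = 374
cy_3 = 76
r_3 = 24
cx_4 = 92
cy_4 = 318
r_4 = 68
cy_5 = 144
r_5 = 48
x0_6 = 142
y0_6 = 102
x0_7 = 170
y0_7 = 108
x1_7 = 290
y1_7 = 162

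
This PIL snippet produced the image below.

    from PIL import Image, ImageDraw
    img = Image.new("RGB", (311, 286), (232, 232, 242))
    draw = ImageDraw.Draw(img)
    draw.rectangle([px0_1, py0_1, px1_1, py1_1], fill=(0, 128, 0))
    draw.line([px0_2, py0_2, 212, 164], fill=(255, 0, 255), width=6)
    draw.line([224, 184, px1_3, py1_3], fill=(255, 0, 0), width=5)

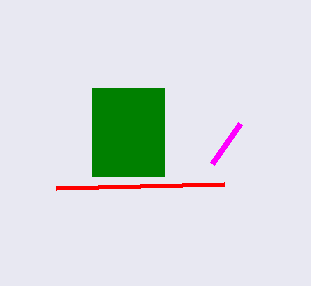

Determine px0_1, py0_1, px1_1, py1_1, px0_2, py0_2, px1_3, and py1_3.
px0_1 = 92; py0_1 = 88; px1_1 = 164; py1_1 = 176; px0_2 = 240; py0_2 = 124; px1_3 = 56; py1_3 = 188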